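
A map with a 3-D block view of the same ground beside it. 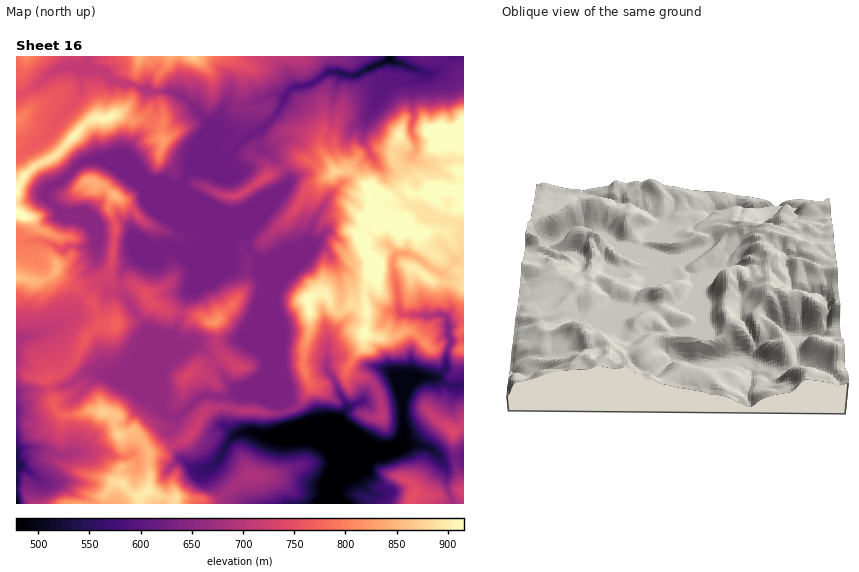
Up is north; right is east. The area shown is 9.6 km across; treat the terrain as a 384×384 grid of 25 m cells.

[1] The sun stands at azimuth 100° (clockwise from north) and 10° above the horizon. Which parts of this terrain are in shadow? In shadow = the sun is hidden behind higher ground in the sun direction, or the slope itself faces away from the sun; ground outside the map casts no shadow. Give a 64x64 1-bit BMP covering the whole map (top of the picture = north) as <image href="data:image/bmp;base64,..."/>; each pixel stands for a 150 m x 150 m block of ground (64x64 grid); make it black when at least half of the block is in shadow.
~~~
<image width="64" height="64" href="data:image/bmp;base64,Qk0+AgAAAAAAAD4AAAAoAAAAQAAAAEAAAAABAAEAAAAAAAACAAATCwAAEwsAAAIAAAAAAAAA////AAAAAADeAAAAAAcPAP/wAAAAB/8Cn/gECAAP/waf+CQeAAf+Bqe8Jh8AB/4GwD4ADwAH/w7gPgAPAAJ/jMAGQAcAAAOcgB4AAwAAAHyAPAAAAAAA/IB8AAAAADH4gDyAAAABw/CAEACAAAfD4IHAAEAAD/PC8fAAAAEB88CA8AAAAYNzwAAwAgADxiPIgAAGAAeGAECAAAYAD44AHIAAAYAfjgAGAAAAgB+PAEaAAAAAH4+A5oAAAAAfj4DGAAAAAB+PgAYAAAAAP8+ABgAAAWA/z8AHAAAB4D/JwBYAAADQf8gABgAAAHB/gAMAAAAAfH+AQwAAAAA+f8BDAAAAAAR/4MMAAAAAAD/ywwAICAAAH/fHAAgYAAAH/8YAABwAAAH/wAAAHAAAAf+AgAAcAABh/4QAABwAAHD/BAAAPAAAOP8AAAA8gAAc/4AAADgAAB5/YAAAeAAADz9AAAAYAAAPPwAADwAAAQ+PAAAPgAADx4fAAI/AAAPj84AAw+AwAfP4DADgAHAAIfgcAPgB8AAHMDgAfAPwAAIhuGA+AfAAACH88D8AcAAQAfzgH4AAABgB/uAPwAAADAH+0wfgAAAEAP7fA/wAAAYAfv8AZCAAAgAe/wAAAAADAAACAAAAAADwAAAAABAAADCAAAAAkAAAAOAAAAGAAAAAOAAAAYAAAAAGAA=="/>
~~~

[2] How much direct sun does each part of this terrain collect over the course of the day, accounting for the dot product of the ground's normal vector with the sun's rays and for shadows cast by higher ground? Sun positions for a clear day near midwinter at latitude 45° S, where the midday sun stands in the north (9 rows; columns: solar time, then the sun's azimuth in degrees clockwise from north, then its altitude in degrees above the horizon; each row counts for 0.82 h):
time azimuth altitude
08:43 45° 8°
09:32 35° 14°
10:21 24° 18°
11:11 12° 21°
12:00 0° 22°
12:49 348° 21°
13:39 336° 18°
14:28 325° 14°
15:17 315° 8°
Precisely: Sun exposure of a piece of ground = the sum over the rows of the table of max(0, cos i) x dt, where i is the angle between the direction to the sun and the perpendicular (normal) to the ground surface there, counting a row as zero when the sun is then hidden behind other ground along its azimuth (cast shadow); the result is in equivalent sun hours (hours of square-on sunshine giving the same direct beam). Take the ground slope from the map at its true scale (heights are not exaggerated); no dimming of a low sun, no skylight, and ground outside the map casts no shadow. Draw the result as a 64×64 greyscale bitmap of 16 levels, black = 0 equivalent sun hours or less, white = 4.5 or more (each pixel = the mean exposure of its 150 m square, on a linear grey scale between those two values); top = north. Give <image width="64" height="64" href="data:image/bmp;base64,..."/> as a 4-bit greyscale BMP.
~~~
<image width="64" height="64" href="data:image/bmp;base64,Qk12CAAAAAAAAHYAAAAoAAAAQAAAAEAAAAABAAQAAAAAAAAIAAATCwAAEwsAABAAAAAAAAAAAAAAABEREQAiIiIAMzMzAERERABVVVUAZmZmAHd3dwCIiIgAmZmZAKqqqgC7u7sAzMzMAN3d3QDu7u4A////AFerze79lUVlVlVFdlZohmVEMzMRI1QzI0VoeJhmZVZkWKu9/piahER4ZYus3//IZEQzMiRnZ5ZXiZZmeId4iVWJmYiZu6mGRpqZ3N3+/LqGVUREVndnZYmpd0EUeJvLmnmmVVUzRXmamZecysuaqph2ZmZmVEQ1iJmoMTeaq8u7q1RUM2m83JiIiXnKqHmqqYiJmYZDNFSHeYat7czLyptlRURpu7uryod4ZJxjRYmYibzMyoZVZWd4jP///cuneVR2aJmYiJqqqGZDVCIzWJmrzd3dy7p2eHd5q97cuXVnZ3d2RWZnZCJFaIlAE0NGis3d3MzdynZWZEVmeJqmMzQxIzNEVVUzNEWLy4QjRUSM3LqYiZqYdlQ0MhJFZTIiElRERVVVRlRFVpu6mXRGZFiGQyNFVmdlRUIQADVTIRIiRWZmVERDRpqJ3IeZl0V3IAAAAAE0REVDIAACRUMhJIVndmVDMiEUeN3JiImIVDIQAAAAAAAREjEAACVVQyNpqXhmVVVCEiVozamYZ5l0EAAAAREAAAAAAiR4Z2VDNqu5Z2ZWm8uJm8yqmHZVipdTSJibuoUQAAAErbiIdlV6uqtVZnd4rNvO7bmHd3VIu7u7zLhmeFAAASAWZol2ebu6vHd4mpd6vN3rl3d3ZVRWVXd3d2ZmYgE1IBE1mGV73Lq7RFVomoe93Kh3d3dlQzM1ZnZmZmVUVVQSMSenRFnMq4gyJFQ0iIu4d3d3d2ZVVXcyNWZmZER5lCQyWoQzNFVTJGiIiGM2h3Z3d3d3iXZnhTIRRmZkRYmDVGmWIAERABNDiHeIh0NVZmd3d3eaqHdkVnZWZmVYdlV2MQAAAAAAAiF3d4d3ZEVVVnd3d3iqmGZ6u4ZmZ3Z1RocQAAAAAAAREHeIh3d1RERFZnd3d4moZ6u5dmZmZVVEVTAAAAAAARExeYh4d3ZEMzRmZ3d2d3d5mYZmZmh1VVVERFEAAAE4g6p4mYh4h1RDNFZ3d2ZVRFVmZmZmaIZERTNEM0QhBJioR1VWeIeIdVVERWdmVTIQASRmZmZWdkM0ZXeLuZZYmGVlVWZWd4iHd2VVVDI1MRIhNFZmZlVDQyJJmXepu8q4dGlVVmZmd3eIiZYyMzV1epdCRWZmREMyERV2Znq8zKuCNUVEVmZmZ4mZhUNWeKvLqlNFZnZCRWQlY1d3Z2IAEAA0RENFVmZnmZhlVniazdvLhkVndlQ1Y0aHd4YjQyMjEiNDJDNFVoiJl1VniZmqvNu5ZWd3iphkZ4iHYzZURDMzISMRM0RWiHZVVpl1Z3ebzM2mZ3es3aiYiIdVZ1QzISEjE1QzRXh3ZneKzLllZ3eKzcp3d5zbyqmId1VmRUITVWeJqoRGaKh2ibvLu5dnd3iZmXd3ed/8uol2VVZEQ3qYZqqZh1V2ipZpu6maqYd3d3d3d3d3ndzLlmdWZTRot0V4mHdolmmJl2iYd3iZd3d3d3d3d3ZovLlVZXmGestTRXeHd4zaZ4iHZ3Z3d4d3d3d3eFRnd2aLlFdViZR5YzZ4VniIqViXh4hnZmdnd3d3d3d2REVnZnp1h1Z5lQEjZ4Zmd3dBISRmd2ZmZVVVZnd3eIh1RERWV4qFV3VDNERGZXdUITnMynZmRFQiNHiHd3d3d6lkNERDiDN4dDIiNVVWZhAo3//adlZ1IRWKh3d3d3d3ipVDRGQ2mpdUMlWKuYh3ASWbmHZlM3ISjLh3d3d3d3d4qWRER0WIZkRYuoiHd2WM7ZZlVDIjMinJd3d3dmZ3ZmaalkQ3h2R5ebuql3ZVRL3ttjEAAVQSW4d3d3dmUxE1Znm5VDN2R5eamHh2VFeHV5hkMhAAMzeId3d3dmQREQJWZ5p1QkeZVndmhlU0ZlZVVEaGMiI4zuh3d3dkInzscRJVepZTFXeHVYl2eHZUZnMQFGiUVoz9lmd3ZmWL3LzaMBNYl1MAaoeKyoiYmZmZkxABJqy8/8hmUzRFeqmHeKy2MjSKhjEDjMy5mYeamXfbIAASbP/8dmZBAlZ3dnd3eKqnMSRoh2ab3adoiZh2Z87EAAElmoZmVTMSVmZmd3ZVabljNHiMqoq5VXiYd3iZiu+0EQEkRVVDNERFZmZ3d1aahmZ4hrvNqJVWd4hURVVnm91hAAESIzIlUzRWZndomIdnebp5usu9dXdlWGM0QnZnnMQAAAABEzNkIkVnd3aJh1aJmJmYrN2bl0WXd1RFZmZ5zFIQAAACeIlSJGd3d2iZhlZniImKury5eIQ0dmdWZnedxRAAABFGiLlTV3dmZWioiIiIiYeqvKq4h4mKqGZ3d4rcUiERRFeHm6hmdmVVRJupmZmZdmirzup739zahmdmeK3KuVR5iIiImWRWVWVVSZmZmZmHZorO7qv//supdnZnit3e2mi4iamGQzVmZ3ZWqYiIiYh3eJve3f///5mYd2Z5rM3dqLurumRUNGVWeIaYiIiJiHd3ib3N7e7/eJmHd3iKq73Lqrt1REVEVUVVZVrLqImph3eImqu7u81VeZiHiImrurYyAiM0REREVTRDNXrMmaqXd3iJmZmYiWVWmZmYmZdTESMxIzMjRERDNERCEDrK3+uHd3d4qoh3ZVVoqoiIdURDNFISIRNlM0NFVUM0ImcxKNuYmrp3d3dkRERnd3U0VmM0ZCEAJVM0V3dlRERDABIgF97ZQiRniGVVVURVdmZmZVVEMiNVVVaIhmVFZmVEVmUxODI1ZmeZ"/>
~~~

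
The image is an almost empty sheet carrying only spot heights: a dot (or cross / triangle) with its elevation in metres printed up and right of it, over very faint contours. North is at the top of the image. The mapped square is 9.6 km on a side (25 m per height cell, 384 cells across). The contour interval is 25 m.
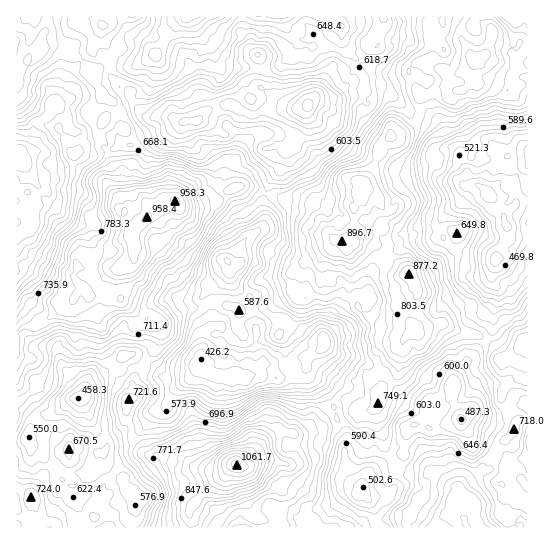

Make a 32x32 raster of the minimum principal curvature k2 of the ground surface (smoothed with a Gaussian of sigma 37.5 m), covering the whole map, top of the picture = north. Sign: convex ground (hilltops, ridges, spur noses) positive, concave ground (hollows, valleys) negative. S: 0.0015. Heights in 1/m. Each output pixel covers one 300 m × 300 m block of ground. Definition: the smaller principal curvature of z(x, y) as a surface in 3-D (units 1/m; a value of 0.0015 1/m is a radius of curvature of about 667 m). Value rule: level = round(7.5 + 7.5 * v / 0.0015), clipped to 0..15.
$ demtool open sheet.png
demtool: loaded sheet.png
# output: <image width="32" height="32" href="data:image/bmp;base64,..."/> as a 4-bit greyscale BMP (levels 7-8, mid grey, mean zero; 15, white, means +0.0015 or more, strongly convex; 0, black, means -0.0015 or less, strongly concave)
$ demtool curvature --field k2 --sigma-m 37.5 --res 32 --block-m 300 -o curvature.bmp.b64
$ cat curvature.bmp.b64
<image width="32" height="32" href="data:image/bmp;base64,Qk12AgAAAAAAAHYAAAAoAAAAIAAAACAAAAABAAQAAAAAAAACAAATCwAAEwsAABAAAAAAAAAAAAAAABEREQAiIiIAMzMzAERERABVVVUAZmZmAHd3dwCIiIgAmZmZAKqqqgC7u7sAzMzMAN3d3QDu7u4A////ADR0ZVBmh1RnZGV1FmVVUgZXM0VQFoUTETQzUiJUVncxVjRHQSM0d3NFdDFRI1hTJSU0NCRldmmlJmMzJkhWViUiSDJYhWVcZhZVB0QXZgU0BFdCU1WFI2gVNgVFJkQGdhREE2MyRlNkZlUHcwEgFUgzEhWVEHVDWoRiWIZicwNTZ1AFaHIUMhQkNGN0UzFTY0REA0UlIiIRAyZnUnNAVEdaBEMCVCFEQkQUIjZkMxZ2MAVFIjhQZnJ1MFVoaVVCOlg0Vxd5UTUhYyASVYhmYzZjaERCVUVGRhZTRjYyJSNDdHV0dSAyZhJZRzMWaSViIzJGQ0RTYkB2ZkYlNXZSIVRUViVoRFMAAWdERSOVc3ElVEhUKCdGAhgkWIdDERJDFTJFIWUlRzYAJ2dGMzQKhgRSMmJFZHVUcDVCFEViE2MGZDQWlWijY1J1c2hVh3JBU1JFZ0NWVEeSNkSHc1URElYWMiVUF2JERjM1lTJSckVVAykDIyEiaUAhYzKFYDBkVENjJkRTNhFnZUNVeZMzMUJQYnBjEgBWE0QVJEoVNURWcxNmYEJ0AGUxAzURFjhUaHJERQF2QmMhNRJEU2VVZ2ZURYRHaGN3RIdiRVZzVFVVOEckRbYlVABVc1QiVyKIRTZXVFRTRWQEVWRhFCQnNFdFY0BERmZCJWQ2hzBJFTcy"/>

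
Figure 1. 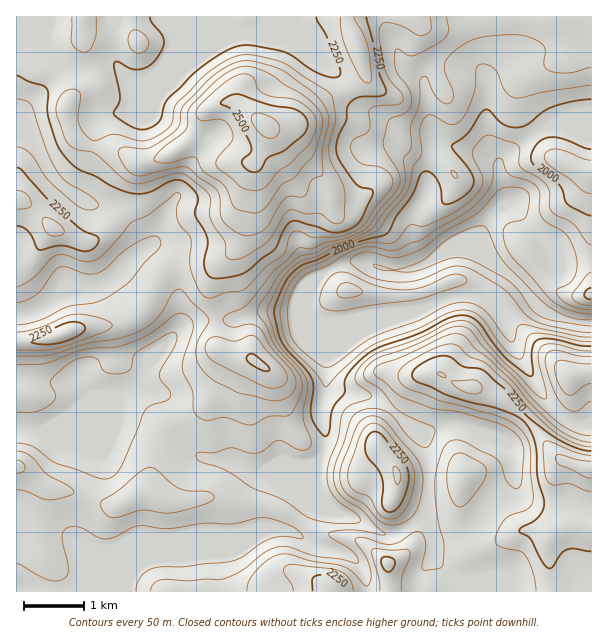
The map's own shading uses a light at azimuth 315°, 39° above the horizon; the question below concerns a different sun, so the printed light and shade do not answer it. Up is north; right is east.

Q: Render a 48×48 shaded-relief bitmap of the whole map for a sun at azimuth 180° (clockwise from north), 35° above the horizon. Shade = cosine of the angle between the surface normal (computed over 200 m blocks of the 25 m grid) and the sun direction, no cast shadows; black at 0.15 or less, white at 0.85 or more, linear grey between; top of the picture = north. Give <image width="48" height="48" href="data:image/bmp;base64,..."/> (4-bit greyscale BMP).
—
<image width="48" height="48" href="data:image/bmp;base64,Qk32BAAAAAAAAHYAAAAoAAAAMAAAADAAAAABAAQAAAAAAIAEAAATCwAAEwsAABAAAAAAAAAAAAAAABEREQAiIiIAMzMzAERERABVVVUAZmZmAHd3dwCIiIgAmZmZAKqqqgC7u7sAzMzMAN3d3QDu7u4A////ALu6mZmZdlZmd3eZqYZlaKqZiZmZmZqpmauqmZmZhmZmZmZ4mFMzaaqpiaqqqqqqmaqpmZmZmHh3d2VVVCEkmoeamaqru7qqqqqZmZqZmZmZmYdUM0aJqDN5mZmavLqru6mZmquqmqqZmZl2Z5mYZFdomZmZqqmru5maqrvLu7u7qqqpqYZVWd2omqqYh4iJmZqru6q8zMu7u7qqmHd6vN7KmqqphmeIiaq7qpiauqqqqpmYd4m97Ky6mruph3ipmrupmHd4mYiIiId3iZm825qqmaupiIq7vLmHdmZniIh3d3iImZmZqqmImZmZiJm8zIdmZ3h3iIiIiJqpmql3iqhXiHd3eImqlkVniJmIiJmZqqu6u6lmepU2h2VWeZmFEFaJmZmIiZmqu7u7u5h2aGNHh1Vom7lAAJmZmZmYiJqru7u7uXeHVDR5qXirzbYRRru6mZmZiImru7u8uYiGQjerzM3u7YInqru6qZmZiIiau7vMyph2VHrM3u/tyDJ7y5mZmaqpmZmaq7zNyph3irzd3d3KcxWsy5mqmau6maqqu8zMp2d3nMu8y6h2ITiqq8zMuqu6mZmrzMuoQTZkVod3iHVDAWmYd+7/7cy7qYiauplzAVh1IRIjRWUxA3hkIc3v//7dy5h4h2ZSFYmYUQAAE1UxNnUQAFVpzd3d3bqHZmVEWJmZhkIQACMzaGEAAFQzRombzMupiIZWiZmqmYdkEAEliEIliql1RFeIm7y7u7qZmZq8u6qpdBFHl1et78uod3d4iau8zMy7uZmrupmZmXd4dovLvLu6mqmIiaq7zMzMy6h3ZUVVeJmGZ7ynZ6u7vMqYiJqqvMzM3tuFRGdlRFZWesuIdpvN3dypiImZq8zd7//bq83LhUVorLmZmZrO3Ly7mImZmrzczf////7dyoiZu5iaqqq8uYq7upqqq7zLvN////3N3bqaqImru7uYdniru6qqu7vLzd3u/tu73u26h4rMy7p2Z4iau6mZmru7zdy6vNy6ve7bh4q8y5hmeZqru7mamru7zLupi93Kmt3cqZmqu3ZomrvN3czMy7zLy6qYiLy6qry7zMuru2aJvMzN7u7d3Lu7y7p2d3ibuqiKvN3MuneavLu7vO/bqqqry7lmd2abuXZ5q7y6hniry6qXV5zJiImszLl4iHiqmHiaupiGVYmruYhkMzaaiJq7vLqaqpmpmau7y6dlZ5mqqHdlZUWLuqupqqmqqpqZq8u7zLmIiZqqmYiIiHaKzKl2d2eaqru7vLu7u7qqmaqYmaqZmYZGmpZEREWKrMy6u6q7q7u7uruneaqZmYYzV3ZVQzV5vbl5qpmqqrzMzLuoeJmZmZhTJFZmU0V5u3Z5qZmqqqvMzKmZmZmaupmFISMzRGeKuWeaqZmqqZqru5mZq6mry5mYYxEjV4mqqHmruqq7qpmaqpmZqqqqqZmZh1VniZmql4q8y7u7qqqqqpmZmpmYeJmZmZmZmZqpd5u7uqq7u7qqqpmZmpmYd5mZmZmZmZqpd6u6qZqru7uqqg=="/>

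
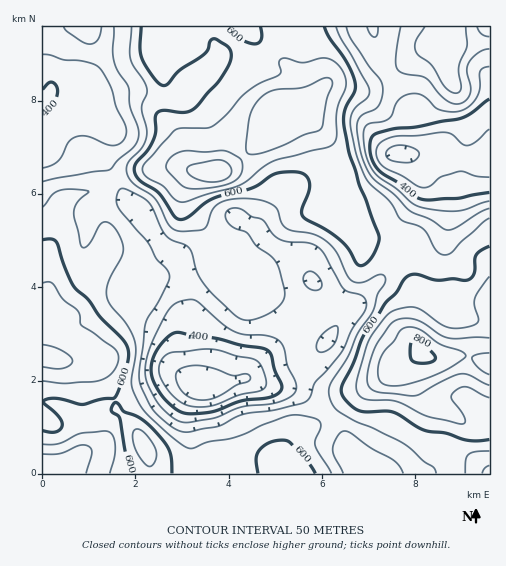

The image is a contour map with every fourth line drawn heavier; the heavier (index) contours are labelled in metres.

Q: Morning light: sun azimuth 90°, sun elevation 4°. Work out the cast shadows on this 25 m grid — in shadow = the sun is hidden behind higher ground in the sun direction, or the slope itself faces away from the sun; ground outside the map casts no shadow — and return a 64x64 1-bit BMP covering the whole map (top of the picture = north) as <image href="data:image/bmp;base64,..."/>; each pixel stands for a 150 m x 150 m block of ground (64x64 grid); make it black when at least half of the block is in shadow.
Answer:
<image width="64" height="64" href="data:image/bmp;base64,Qk0+AgAAAAAAAD4AAAAoAAAAQAAAAEAAAAABAAEAAAAAAAACAAATCwAAEwsAAAIAAAAAAAAA////AAAAAAD//gOAAAA8wP/+AQAAADwA//wAAAAAfAB//AAAAAh4AB/8AAAACDAAD/gAAAAPADAD+AAAABwAIAB4B/AgOBwAAAAP+AB4fAAAAA/4//h8AAAAH////HAAAAA////+AAIAAP////+ADwAA/////4AfAAH/////wB8AAf/////ABgAB/////8AAAAD/////+AAAAP/////4AAAAf/////gAAAA/////8AAAAAH////gAAAAA/D//+A/AAAP8B//4H8AAA/wD//g/wAAD8AH//D/AAAPgAf/8H8AAA+AD/vwPwAADwAf+PAfAAAfAB/4AA8AAB8AP/gAHgAAPgB/+AB4AQAeAP/4AHgBAGAB//AAfAED4AP/4AB+AAfgB/+AAH8AH+Af/wAAf4A/4B//AAA/wH/gD/8AAB/A/+AAfwAAAMH/8AA/AAAAf//4AB8AAAD///8ADgAAAP///wAAAAAA///wAAAAAAD//+AAAAAAAP//wAwAAABw///gPgAAAHD//+D+AAAAAP//wf4AAAAA//+H/gAAAAD//5/+AAAAAP//P/8AAAHA//8f/4AAH+D//4//gAAf4P//gecAAD/A//+B8AAAP8D//4H4AAB/wP//APgAAP+A//8AOAAB/4D//wAAgAP/gP//AAGAA/+Af/8AAAAH/4A//wAAAAf/gA=="/>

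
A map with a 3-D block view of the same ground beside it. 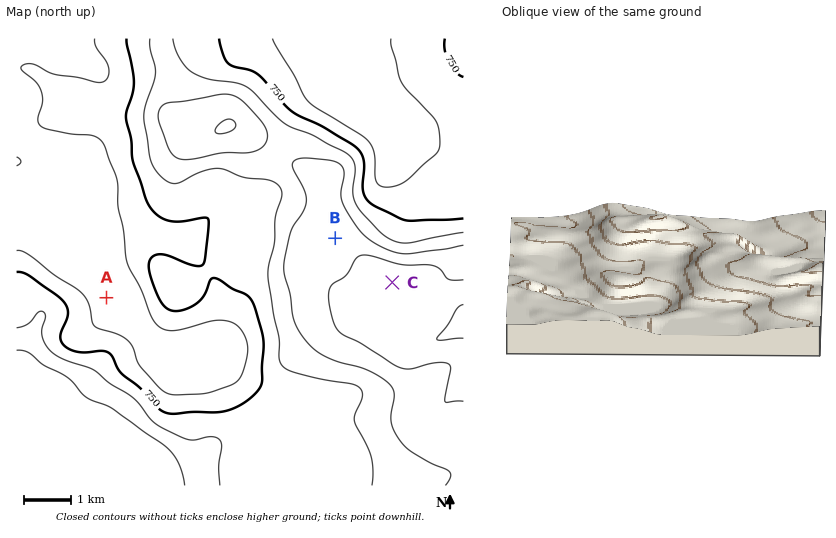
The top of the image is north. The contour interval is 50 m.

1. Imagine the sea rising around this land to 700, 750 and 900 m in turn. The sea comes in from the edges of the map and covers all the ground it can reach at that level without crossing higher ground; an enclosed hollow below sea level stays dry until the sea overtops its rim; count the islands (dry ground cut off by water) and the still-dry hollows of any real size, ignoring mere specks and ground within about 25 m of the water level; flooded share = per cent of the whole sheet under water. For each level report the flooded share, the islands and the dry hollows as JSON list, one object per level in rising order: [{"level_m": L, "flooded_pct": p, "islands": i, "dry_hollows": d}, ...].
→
[{"level_m": 700, "flooded_pct": 21, "islands": 0, "dry_hollows": 0}, {"level_m": 750, "flooded_pct": 39, "islands": 0, "dry_hollows": 0}, {"level_m": 900, "flooded_pct": 94, "islands": 0, "dry_hollows": 0}]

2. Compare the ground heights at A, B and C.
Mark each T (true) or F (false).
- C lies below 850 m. F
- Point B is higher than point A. T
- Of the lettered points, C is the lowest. F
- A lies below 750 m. T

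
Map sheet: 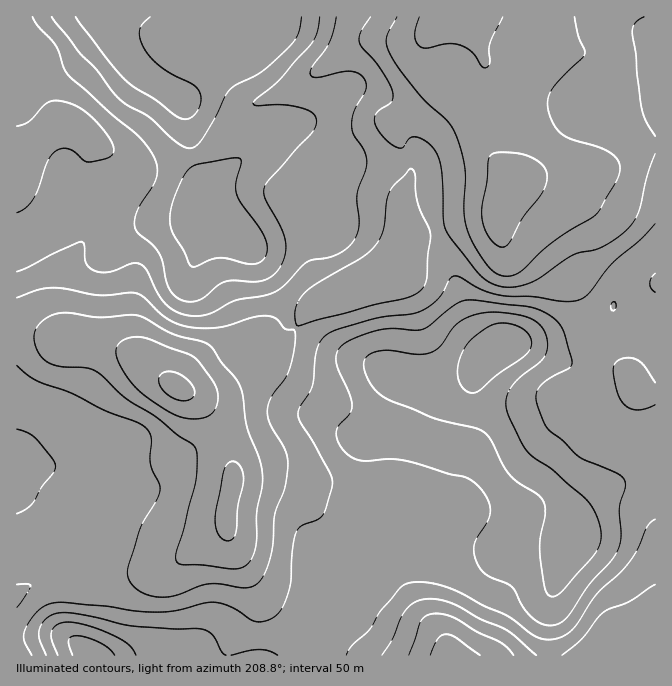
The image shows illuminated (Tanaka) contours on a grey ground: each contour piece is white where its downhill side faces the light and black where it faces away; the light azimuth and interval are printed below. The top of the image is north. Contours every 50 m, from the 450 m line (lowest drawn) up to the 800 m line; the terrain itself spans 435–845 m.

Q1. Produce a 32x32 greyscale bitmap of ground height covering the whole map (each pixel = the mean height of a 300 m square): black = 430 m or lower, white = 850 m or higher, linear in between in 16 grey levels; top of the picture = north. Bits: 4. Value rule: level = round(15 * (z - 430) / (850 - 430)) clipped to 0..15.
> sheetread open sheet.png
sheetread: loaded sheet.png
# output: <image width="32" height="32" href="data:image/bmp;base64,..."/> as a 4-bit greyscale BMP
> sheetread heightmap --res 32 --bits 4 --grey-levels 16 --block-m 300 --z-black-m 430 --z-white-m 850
<image width="32" height="32" href="data:image/bmp;base64,Qk12AgAAAAAAAHYAAAAoAAAAIAAAACAAAAABAAQAAAAAAAACAAATCwAAEwsAABAAAAAAAAAAAAAAABEREQAiIiIAMzMzAERERABVVVUAZmZmAHd3dwCIiIgAmZmZAKqqqgC7u7sAzMzMAN3d3QDu7u4A////AIre3LqqmZmZh2UyM0Z3VVWKzLqZmZiImZh1Q0V4mXVVeIiId4iHeJmZhlV4mrqGZWZ3dmVmZniJmYiImaq7qHZmd3ZVRERomZmZmZqrzLqHd3d2ZUMzV5mYmZmau8zLl3d3dmVDI1eIiJmZmqvMy5iId3dmQyNXeJmZmZqrvMuYiId3dlMjVniJmZmqu8y6qYiId2VUM1Z4mZmqqry7qpmIiIdlRDRWeaqqqqvLqpmZiHd3ZDM0Z4mqu7u8y6mZmXd2ZUISNGeJmrvMzLqZmYh2ZVMhEjVmiavMzN3LmZh3ZUQyESNFZnmrzMzu3LqYiFQzMiM0VmZ4q7u83v7KmZlURENFZmZmZ4mZq83duZmZVVVVaJmHdmVWd4mqqpiJmXZnd3m6mZhmVVZoh2Z3eZiHeIiKu7u5h2VVZ3U0ZniImIiJm8zMuoiHZmZTM0VmeJmIiavMzLmZh2ZmQiM0VWeIiImrzcupmIdmZkIiM0RXeIiJm8zLqYmIZmZDIjNEVniIiJq8y6mYiHZmQyIzNFZ4h4iru7u6mIhmZUMzNERWh3eKvNyqu6mHZlVDM0VVVoiIq83tuqqZh2VEMzRFVWaZmr3u3cupiIhlQzMzRVVmmave7dzMyoiHVDMzMzRVZpm87tzMzcyodkMjIjM0RWeaze7dzMzMuXZTIiIzNFVm"/>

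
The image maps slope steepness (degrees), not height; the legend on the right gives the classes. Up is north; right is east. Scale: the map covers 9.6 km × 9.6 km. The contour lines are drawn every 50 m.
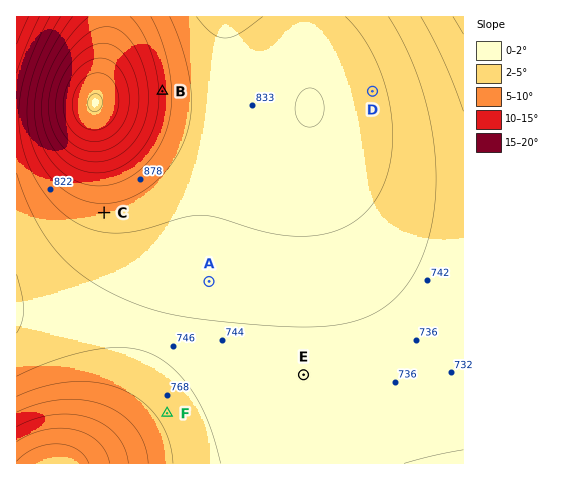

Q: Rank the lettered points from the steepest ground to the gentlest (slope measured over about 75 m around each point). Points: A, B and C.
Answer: B C A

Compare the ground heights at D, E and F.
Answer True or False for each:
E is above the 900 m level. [False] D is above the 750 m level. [True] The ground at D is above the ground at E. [True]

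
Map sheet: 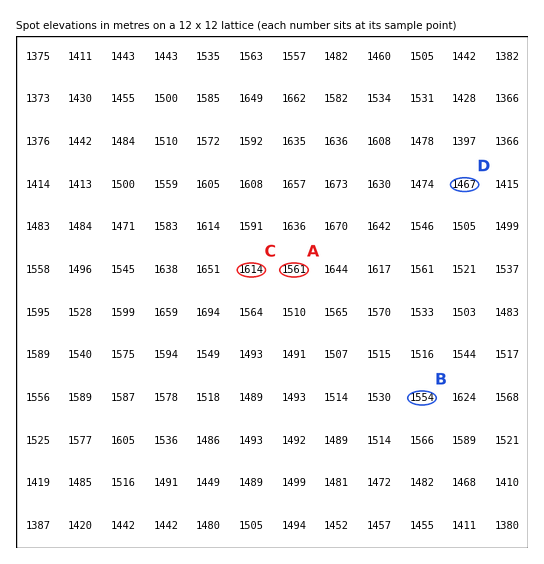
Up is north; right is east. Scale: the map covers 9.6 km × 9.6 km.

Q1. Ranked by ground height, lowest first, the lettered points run D B A C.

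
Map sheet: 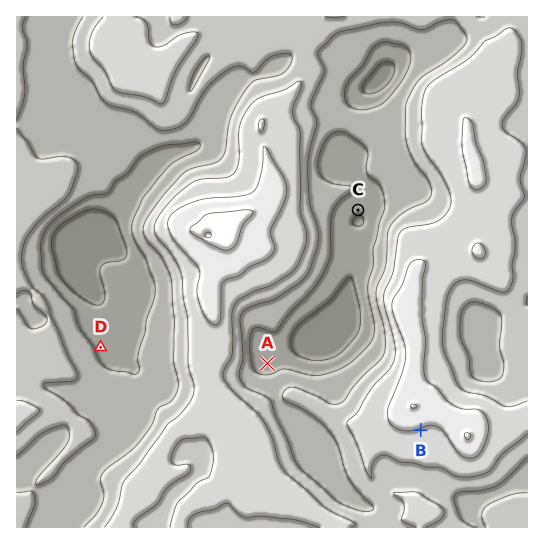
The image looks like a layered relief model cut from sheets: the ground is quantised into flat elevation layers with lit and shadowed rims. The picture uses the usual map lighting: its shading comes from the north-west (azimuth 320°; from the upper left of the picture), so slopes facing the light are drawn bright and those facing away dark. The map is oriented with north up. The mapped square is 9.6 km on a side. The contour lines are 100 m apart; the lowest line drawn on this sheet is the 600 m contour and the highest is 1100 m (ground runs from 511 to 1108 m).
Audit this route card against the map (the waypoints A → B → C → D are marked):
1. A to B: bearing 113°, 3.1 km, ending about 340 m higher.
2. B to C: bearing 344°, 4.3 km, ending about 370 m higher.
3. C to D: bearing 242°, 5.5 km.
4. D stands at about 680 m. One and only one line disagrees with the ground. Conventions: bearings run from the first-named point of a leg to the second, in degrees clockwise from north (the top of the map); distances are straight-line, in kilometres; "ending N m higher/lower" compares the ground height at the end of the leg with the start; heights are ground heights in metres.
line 2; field sense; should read lower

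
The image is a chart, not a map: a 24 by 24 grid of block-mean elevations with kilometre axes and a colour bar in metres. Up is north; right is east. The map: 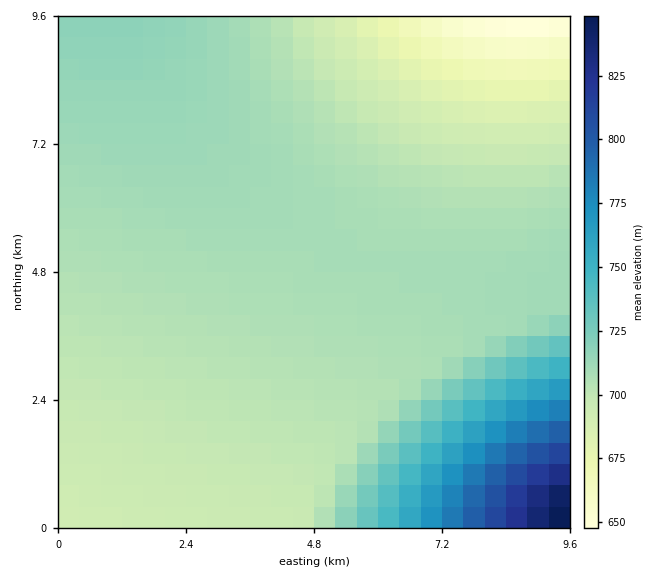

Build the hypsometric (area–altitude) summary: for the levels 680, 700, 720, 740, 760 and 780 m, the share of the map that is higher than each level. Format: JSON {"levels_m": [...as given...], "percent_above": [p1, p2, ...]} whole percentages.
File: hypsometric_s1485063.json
{"levels_m": [680, 700, 720, 740, 760, 780], "percent_above": [95, 75, 12, 9, 6, 4]}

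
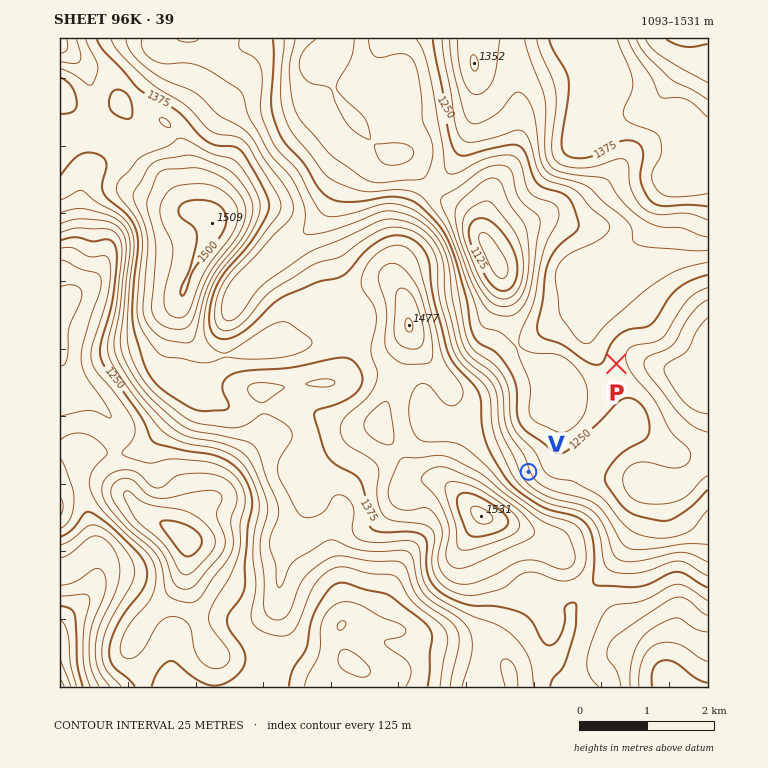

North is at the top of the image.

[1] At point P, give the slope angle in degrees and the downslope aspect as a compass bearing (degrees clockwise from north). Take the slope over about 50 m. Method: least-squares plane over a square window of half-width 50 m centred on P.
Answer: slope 4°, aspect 78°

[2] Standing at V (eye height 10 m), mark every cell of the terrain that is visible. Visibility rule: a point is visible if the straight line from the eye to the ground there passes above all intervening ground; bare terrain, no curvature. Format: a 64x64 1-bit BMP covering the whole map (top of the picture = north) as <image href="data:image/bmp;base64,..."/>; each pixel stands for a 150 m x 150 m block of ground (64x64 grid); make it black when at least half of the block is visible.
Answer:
<image width="64" height="64" href="data:image/bmp;base64,Qk0+AgAAAAAAAD4AAAAoAAAAQAAAAEAAAAABAAEAAAAAAAACAAATCwAAEwsAAAIAAAAAAAAA////AAAAAAAAAAAAAAAAAAAAAAAAAAAAAAAAAAAAAAAAAAAAAAAAAAAAAAAAAAAAAAAAAAAAAAAAAAAAAAAAAAAAAAAAAAAAAAAAAAAAAAAAAAAAAAAAAAAAAAAAAAAAAAAAAAAAAAQAAAAAAAAADAAAAAAAAAAPAAAAAAAAAA8AAAAAAAAADwAAAAAAAeAfAAAAAAAP8B8AAAAAAD/4HwAAAAAAP/gPAAAAAAA/8A8AAAAAAB/4HwAAAAAAH/gcAAAAAAAZ/DgAAAAAADD/gAAAAAAAcP8AAAAAAABx/wAAAAAAAHv/AAAAAAAAf/8AAAAAAAAf/wAAAAAAAAf+AAAAAAAAB/4AAAAAAAAH/AAAAAAAAA/+IAAAAAAAD//wAAAAABAD//AAAAAAAAH/8AAAAAAAAf/9AAAAAAAB//8AAAAAAAH5/wAAAAAAAfz/AAAAAAAAP/8AAAAAAAAH/wAAAAAAAAP/AAAAAAAAAP8AAAAAAAYB/wAAAAAAHwP/AAAAAAA/B/8AAAAAAP+P/wAAAAAB////AAAAAAP//+AAAAAAA///wAAAAAAD///AAAAAAAP//+AAAAAAB/8f8AAAAAAH/wPwAAAAAAn/AfAAAAAACf8AGAAAAAAJ/wAfAAAAABn/gD8AAAAAG/+APwAAAAAb/8B/AAAAADgfwP8AAAAAeB/A/g=="/>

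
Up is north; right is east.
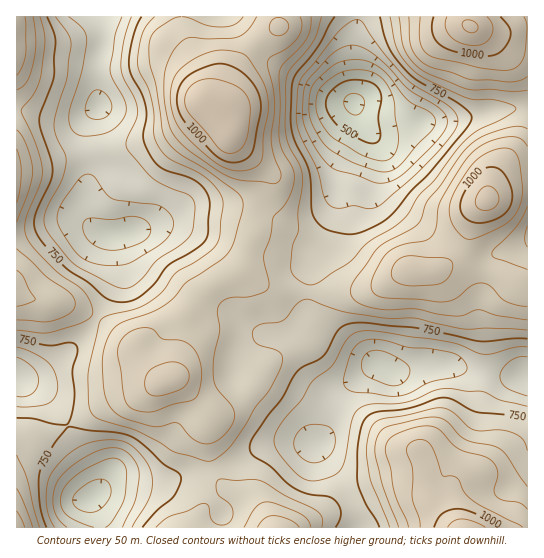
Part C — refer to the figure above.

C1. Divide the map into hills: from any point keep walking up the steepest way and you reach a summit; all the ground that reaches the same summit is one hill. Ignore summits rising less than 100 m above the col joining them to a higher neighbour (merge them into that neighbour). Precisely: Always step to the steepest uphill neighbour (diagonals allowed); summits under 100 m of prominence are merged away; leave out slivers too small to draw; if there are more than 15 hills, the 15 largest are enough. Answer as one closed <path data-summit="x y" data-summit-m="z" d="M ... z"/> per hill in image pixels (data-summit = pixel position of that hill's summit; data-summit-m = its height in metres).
<path data-summit="169 379" data-summit-m="976" d="M337 193l-2 1-3 9-13 13-16 8-14 0-20-9-22-6-32-4-21 0-48 23-33 7 3 8 1 34-9 21-17 29-11 14-27 24-16 10-20 4 25 13 13 13 12 18 26 52 4 18 20-13 42 3 39-8 40-14 28-16 11-2 40 1 4-5 8-20 3-20 8-9-7 2-15-8-9-9-14-28-10-10 9-5 10-11 4-15 4-44 19-27 6-25z"/><path data-summit="207 103" data-summit-m="1100" d="M357 16l-255 0-1 33-5 22 3 36-7 8-4 11 0 16 4 19 0 10-4 10-4 21 0 11 4 9 15 11 19 2 44-15 28-15 21 0 32 4 22 6 20 9 14 0 16-8 16-18 4-29 21-38 0-9-5-16-2-39 0-28 4-14z"/><path data-summit="487 199" data-summit-m="1067" d="M521 108l-27 3-40 9-43 3-32 8-12-3-8-11 1 14-15 24-9 24 1 31-5 21-5 12-10 10-5 9-4 44-4 13 33 17 37 27 16 8 5 1 28-7 28 0 28 7 48 5 1-267z"/><path data-summit="465 527" data-summit-m="1087" d="M451 365l-28 0-28 7-18-7-35 23-9 9-6 30-10 18 22 32 12 22 7 29 170-1 0-149-49-6z"/><path data-summit="470 26" data-summit-m="1108" d="M527 16l-169 0-5 23 0 28 2 39 4 11 8 11 12 3 24-7 51-4 48-11 25 0z"/><path data-summit="17 179" data-summit-m="919" d="M95 109l-20 10-20 0-21-7-18-2 1 269 8 0 20-8 35-30 16-22 21-42-2-40-21-9-6-6-4-9 3-27 5-15-4-45z"/><path data-summit="278 527" data-summit-m="944" d="M305 443l-28 0-11 2-28 16-45 15-15 1-19 6-25-3-21 1-22 18 8 18 1 10 257 1-1-11-5-18-12-22-22-33z"/><path data-summit="17 527" data-summit-m="935" d="M17 379l-1 148 83 1 0-11-8-18 5-6 0-10-29-60-12-18-13-13z"/><path data-summit="17 27" data-summit-m="943" d="M101 16l-85 1 1 92 38 10 20 0 14-6 10-7-3-35 7-36 0-17z"/>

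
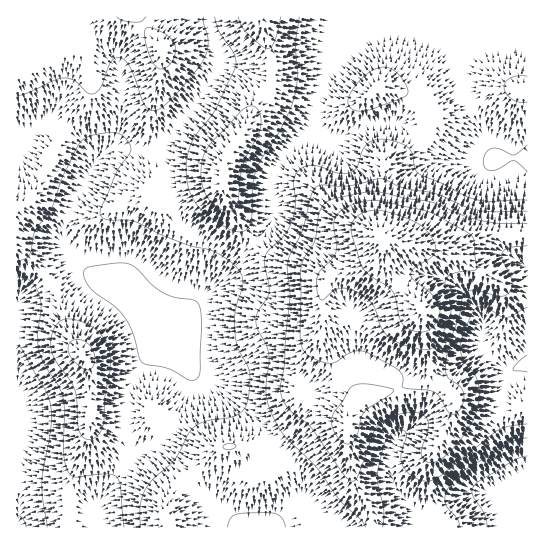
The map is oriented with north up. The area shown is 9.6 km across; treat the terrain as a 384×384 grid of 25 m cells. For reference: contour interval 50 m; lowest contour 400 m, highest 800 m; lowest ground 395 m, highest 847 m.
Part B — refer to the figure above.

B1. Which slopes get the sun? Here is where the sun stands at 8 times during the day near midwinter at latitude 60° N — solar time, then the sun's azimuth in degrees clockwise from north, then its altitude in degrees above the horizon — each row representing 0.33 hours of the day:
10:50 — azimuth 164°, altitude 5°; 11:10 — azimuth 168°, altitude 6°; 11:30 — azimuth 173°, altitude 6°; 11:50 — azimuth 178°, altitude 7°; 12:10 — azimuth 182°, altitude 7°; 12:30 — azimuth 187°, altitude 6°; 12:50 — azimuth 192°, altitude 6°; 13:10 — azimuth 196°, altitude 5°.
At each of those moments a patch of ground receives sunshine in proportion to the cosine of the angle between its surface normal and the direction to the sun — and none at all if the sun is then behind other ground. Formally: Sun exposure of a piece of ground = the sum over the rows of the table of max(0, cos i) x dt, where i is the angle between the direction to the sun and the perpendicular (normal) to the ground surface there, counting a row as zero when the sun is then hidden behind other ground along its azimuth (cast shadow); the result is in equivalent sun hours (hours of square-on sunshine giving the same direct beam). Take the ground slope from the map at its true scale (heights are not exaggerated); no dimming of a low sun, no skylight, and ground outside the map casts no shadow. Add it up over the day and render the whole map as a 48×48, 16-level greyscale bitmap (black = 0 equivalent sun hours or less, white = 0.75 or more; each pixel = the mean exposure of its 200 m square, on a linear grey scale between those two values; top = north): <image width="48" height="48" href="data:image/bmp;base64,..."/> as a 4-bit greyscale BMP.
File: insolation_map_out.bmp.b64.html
<image width="48" height="48" href="data:image/bmp;base64,Qk32BAAAAAAAAHYAAAAoAAAAMAAAADAAAAABAAQAAAAAAIAEAAATCwAAEwsAABAAAAAAAAAAAAAAABEREQAiIiIAMzMzAERERABVVVUAZmZmAHd3dwCIiIgAmZmZAKqqqgC7u7sAzMzMAN3d3QDu7u4A////AHd2ZmZmZmZmZmZmZmZmVniHZmZmVUVVZnd2ZmZmZVREVWZ3h3dlV5qnVWZ2QiNVVYdmZ3d2VDNEVmeJmYdmeauVRXiHQzRVVXdmZ4h2UyI1Z3iImZh3iql0Roq6h2ZmZWVVZ4iHUyE1Z4d3d4iImphlZ6zd3LmHZlRFaJmHVCEkZ4h2ZmeJmpiHeJvO7+25h0RFaJmHZUMjVoiHZmaJqqqYdmeb3v7sqVREaJmHd2VDRVZmZWeJq6qYdUNYrM3e3VVEV5mHd3dUMiEjRXiaqpiJmFM1iqq971VVVoh2Z3dUIQABNYqql2aK3bhmiqiKzmZlVmZlVmZTEAACR5qoZUV77/2oiZhniWZ3ZmZlVERDIREjV5mGVEVorN25d4dlVWeJh3dmQzM0MzNEVndmZVVVZ4mXVVZUQ3iruZh2UzNEVVVVVVVmdlRERWd2QiRVQ4q8y6h2VERVVWZ3ZEV4h2VVVneHQRNWVJm7uoZlVVVVVmeIdUaJl3ZneJqoUhNndoiIdkM0VVVVZmZ4h1aJmIeIq83KdTV4h3ZlMREjVVZmZVZ4h2VoiIiZve7bqGZ4iFVDEAATVWZmZVZnd1VXiIiJm8zMuod4iFRCEAAkVWZmZmVVVVRXd2Z3eImaqpiJqWVTIAI1VmZmZlVERERWd2Z4d2ZVV5vMuohlMiNFZmZmZmVDNFVWZ4mql1MRJr79ubp1REVWZmZnd3ZURWZmaJu7l0IRSd/adtt1RVVmZmZ4iIh3Z3dlVoqql1RWm8p0NNp1VWZmZneJmZmYdmVDI1eJmIiaqoUiNqhlZnd3d4mZmZmYZDIhEkaImZmYd2RFinZmZ4iZmZqYiImYYxESNWiId3ZVRVZ5q3iHeJqqqqqHeJu5YyETV3d2VEMyIiNFZoqpd4iaqql3is3JZDIjVUMiEREQAAAAAHmpdVV4iYd3nO64ZVQzMhAAAAAAAAAAAEaIdTNGd3ZnrNuGVmZTEAAAAAAAAAAAADRndkNFVlVnmZhmZmZTAAAAAAAAAAAAADNXh2REREVWd2ZndlVCAAAAAAAAAAAAADRXiHZEQzRVZVV4h1MgAAAAAAAAAAAAAURWeIdURERFRDRpqWQQAAAAAAAAAAAAElVFZ4h2VmVUMiNYqoYyEAAAAAAAARIiRWVUV5mHeIdkIRI2mpdUMgAAAAATRERWd3dlaJqYiZl1IREkaJh1VUIAAAJFVmZ3iZh3eJmYiJmGQhIjRoh2VWZBETRFVWeJmamYd4iId4mYZDIjRnh2VVaIdlVURWeImZmYd3d3d4mZhkMjRXd2QzRol2VERGZ3d4mYh3Znd4mpl2QyRWZmRCIkVVRERVZlVXeIiHZneImZmGVEVWZlVDIRI0RERVVEMlZniHd3iIiIiHZWZmVVVUMhEjNERVRDIlVmd3d4mHZnd2Z4h2VVZlUyIjNEVVVEQ1VWZmeKmGREVWeamHZmZmVUMzREVWVVVVVWZmeal0MjRWeaqHd2ZmZVVERVVmZmZmZmZmeIdlVVVWd4h3ZmZmZmZlVmZmZmZg=="/>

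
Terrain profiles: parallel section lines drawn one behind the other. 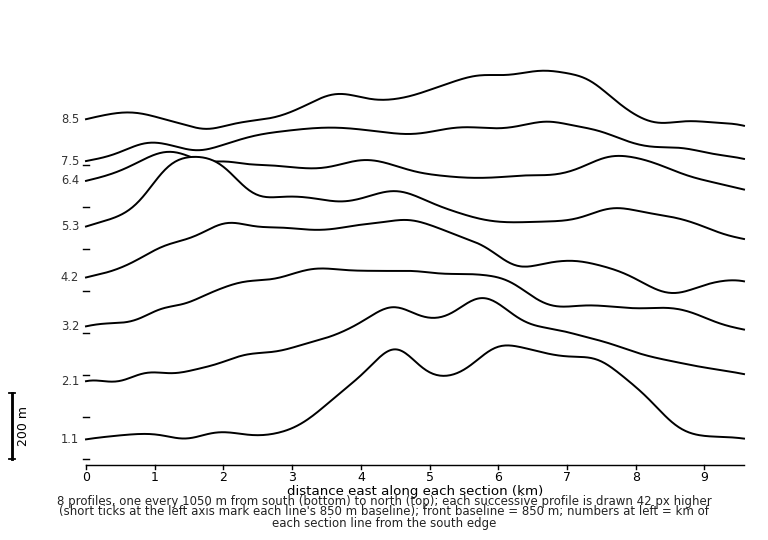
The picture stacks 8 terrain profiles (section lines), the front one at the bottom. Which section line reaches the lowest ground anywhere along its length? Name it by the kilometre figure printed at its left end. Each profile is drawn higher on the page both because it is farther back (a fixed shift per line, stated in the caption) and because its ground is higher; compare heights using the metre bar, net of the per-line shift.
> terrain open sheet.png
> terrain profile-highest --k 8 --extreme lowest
1.1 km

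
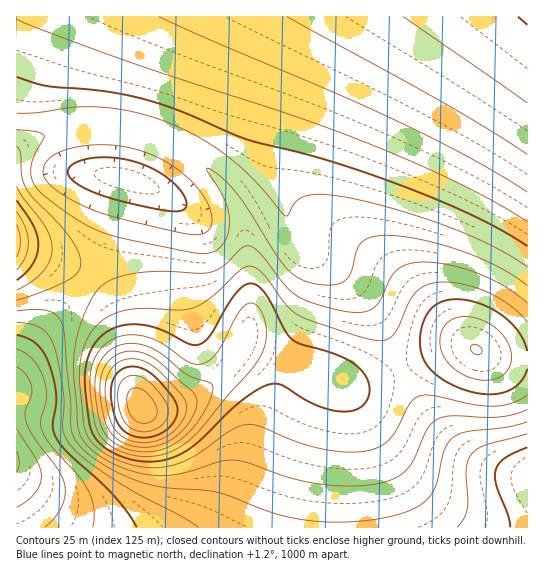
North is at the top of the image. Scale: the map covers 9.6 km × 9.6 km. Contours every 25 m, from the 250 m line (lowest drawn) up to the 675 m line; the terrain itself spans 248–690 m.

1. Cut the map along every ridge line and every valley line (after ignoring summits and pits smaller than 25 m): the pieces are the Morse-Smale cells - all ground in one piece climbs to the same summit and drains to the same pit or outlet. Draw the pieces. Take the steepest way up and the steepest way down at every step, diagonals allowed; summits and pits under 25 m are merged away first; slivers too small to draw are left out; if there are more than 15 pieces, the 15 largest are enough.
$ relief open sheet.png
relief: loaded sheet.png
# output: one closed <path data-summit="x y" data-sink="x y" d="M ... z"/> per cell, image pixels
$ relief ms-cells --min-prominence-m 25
<path data-summit="477 350" data-sink="527 17" d="M527 16l-182 0-14 21-31 66-13 42-4 20 0 33 5 23 13 24 42 30 21 22 15 22 22 50 37-17 20-5 12 0 16 8 16 4 26 0z"/><path data-summit="142 407" data-sink="17 461" d="M93 279l-8 4-38 43-22 28-9 17 0 156 318 1 2-50 7-59 0-21-6-15-18-10-76-29-14 23-16 17-14 9-29 14-11 2-16 0-7-12-5-16-8-47-7-23-8-16z"/><path data-summit="142 407" data-sink="527 17" d="M343 16l-268 0-12 27-11 32-3 27 8 30 24-5 30 0 24 4 31 10 35 22 28 31 11 21 5 20 6 48 0 36-7 24 98 41 16 1 23-6 17-8 2-2-1-6-20-44-20-29-16-15-33-23-14-14-8-17-5-23 0-33 6-30 23-61z"/><path data-summit="142 407" data-sink="127 179" d="M111 127l-30 0-22 4-3 3 9 25 9 10 51 10-20 71-14 28 13 12 12 21 7 23 8 47 10 26 2 2 16 0 22-6 32-19 16-17 15-24 7-24 0-36-6-48-5-20-11-21-28-31-24-16-20-10-22-6z"/><path data-summit="142 407" data-sink="527 478" d="M401 369l-20 10-23 6-11 0-11-3 4 5 3 11 0 21-7 59-1 49 192 1 1-51-38-10-16-8-21-16-30-34z"/><path data-summit="477 350" data-sink="527 478" d="M470 347l-12 0-20 5-36 16-1 3 16 30 14 18 30 30 13 10 23 10 30 7 1-115-33-4z"/><path data-summit="17 241" data-sink="127 179" d="M55 132l-17 5-13 7-9 7 0 98 41 11 21 9 12 8 6-7 9-20 20-71-51-10-10-12z"/><path data-summit="17 241" data-sink="527 17" d="M74 16l-58 1 1 134 21-14 18-6-5-20-2-22 14-46z"/><path data-summit="17 241" data-sink="17 461" d="M19 249l-3 1 1 121 6-13 13-19 55-61-21-13z"/>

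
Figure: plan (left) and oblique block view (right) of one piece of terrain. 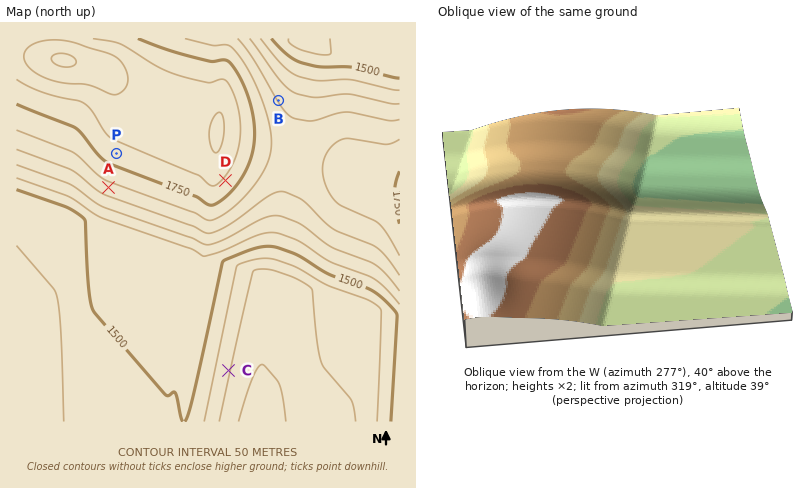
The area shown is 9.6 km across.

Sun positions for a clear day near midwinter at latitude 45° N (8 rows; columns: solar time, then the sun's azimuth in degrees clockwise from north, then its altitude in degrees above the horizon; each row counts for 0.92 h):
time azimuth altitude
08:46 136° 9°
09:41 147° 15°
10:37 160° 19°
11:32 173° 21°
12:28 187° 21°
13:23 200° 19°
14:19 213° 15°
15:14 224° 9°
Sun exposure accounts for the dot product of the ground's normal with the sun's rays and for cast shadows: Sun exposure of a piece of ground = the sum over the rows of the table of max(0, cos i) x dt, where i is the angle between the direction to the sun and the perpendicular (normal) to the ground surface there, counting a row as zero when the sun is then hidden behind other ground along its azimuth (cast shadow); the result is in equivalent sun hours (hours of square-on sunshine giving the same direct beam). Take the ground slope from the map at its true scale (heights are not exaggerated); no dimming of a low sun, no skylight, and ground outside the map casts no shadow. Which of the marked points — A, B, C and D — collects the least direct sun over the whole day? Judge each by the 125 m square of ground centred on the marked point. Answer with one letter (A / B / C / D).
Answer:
B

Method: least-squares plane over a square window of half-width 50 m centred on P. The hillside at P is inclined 5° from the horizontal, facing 202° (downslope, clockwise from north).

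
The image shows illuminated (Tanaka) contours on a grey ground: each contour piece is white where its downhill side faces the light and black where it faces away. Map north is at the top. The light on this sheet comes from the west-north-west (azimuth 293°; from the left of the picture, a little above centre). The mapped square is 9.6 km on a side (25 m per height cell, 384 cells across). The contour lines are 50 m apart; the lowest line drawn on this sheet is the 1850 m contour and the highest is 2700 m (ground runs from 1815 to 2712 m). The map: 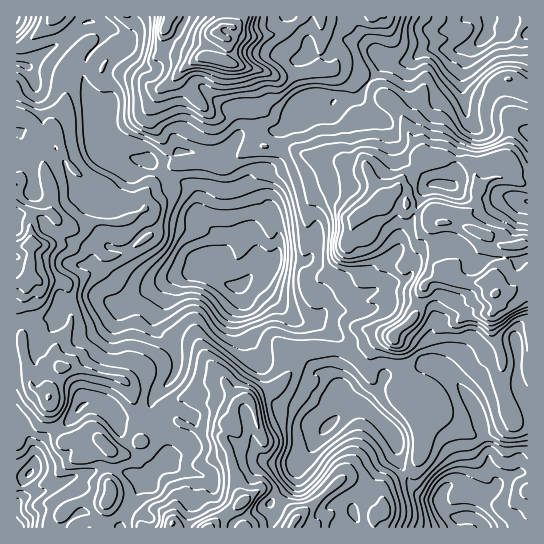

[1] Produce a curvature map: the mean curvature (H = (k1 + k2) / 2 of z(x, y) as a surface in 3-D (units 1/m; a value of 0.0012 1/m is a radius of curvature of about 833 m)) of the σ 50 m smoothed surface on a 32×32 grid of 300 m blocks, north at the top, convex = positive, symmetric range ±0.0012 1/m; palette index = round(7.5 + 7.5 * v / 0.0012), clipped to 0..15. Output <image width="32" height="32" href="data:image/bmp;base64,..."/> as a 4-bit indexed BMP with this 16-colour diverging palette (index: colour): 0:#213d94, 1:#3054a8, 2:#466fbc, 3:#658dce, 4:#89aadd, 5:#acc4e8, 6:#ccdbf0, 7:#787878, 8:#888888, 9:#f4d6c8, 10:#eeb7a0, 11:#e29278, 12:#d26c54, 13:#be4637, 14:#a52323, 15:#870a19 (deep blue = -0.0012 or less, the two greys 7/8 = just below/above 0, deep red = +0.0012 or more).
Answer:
<image width="32" height="32" href="data:image/bmp;base64,Qk12AgAAAAAAAHYAAAAoAAAAIAAAACAAAAABAAQAAAAAAAACAAATCwAAEwsAABAAAAAAAAAAlD0hAKhUMAC8b0YAzo1lAN2qiQDoxKwA8NvMAHh4eACIiIgAyNb0AKC37gB4kuIAVGzSADdGvgAjI6UAGQqHAFi1ZToPVuR2P2iE7JlRE5d7qm9zumQ98GrkRa6VC5qoiEdexRm4C5+gb6arSAd1TAKlFSR1VS1oQDr6eGxjhnOAi8rYc2eMZlQ4u4J+iKGEddqPLJaEyF/EQ5tyXWjGuUlS1yd5pK9NY2JZQamZc85s8DRbWWZrp1hpUzyZqSfIrOJFjDW3efanlFeqiJU4w8aYzuiTScxTq1ZKhnh0l8KlzHVpmDzWNIl3iWNSR5XhxaV3iYV9dYjLy2aft3VWgIZalVhJrGaro0ScrvR8G0BnPHRYda1jF1Z1ZDDJOI7muxsUhneLdFZptZh1jTVNyb6el3dUM0VGXLhnYy+trYmpEUmWdlZrdgtGlVeVyTNR7plmi7lFZ4gMZfujZlVYv4RLh4a5eoh5K3HnpUyH7ZeY13ibx0JmaSqC/pdrq4V1c6RnmKmFmXQrmGiqxcSVMYe1rIXVVWeYaod0q7ERy51qaZRGKcvsQ1iIfKR5lceLamsmhihENs2cu5uWjcur62iKOlS2eaNnRndlcqmHAGTJuyhfxjfJiWZlh2S2dyfLc4soG6dvQkdydEWeZ4ZoqHKbOErecmh0xjaFql2UfIcnmWqKNvJ+/8nsumdOdEn8c4paYtZ/2xA1RqgGRUNIh/o1tnJ4SK2ollpVSpeKUEZMxDFlTwn/kntqh71UdcOY"/>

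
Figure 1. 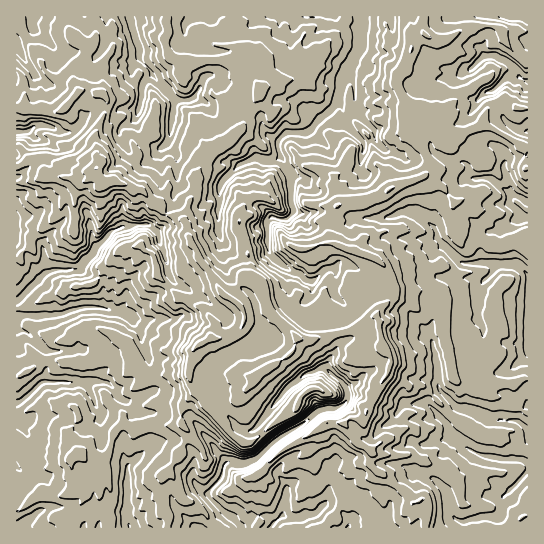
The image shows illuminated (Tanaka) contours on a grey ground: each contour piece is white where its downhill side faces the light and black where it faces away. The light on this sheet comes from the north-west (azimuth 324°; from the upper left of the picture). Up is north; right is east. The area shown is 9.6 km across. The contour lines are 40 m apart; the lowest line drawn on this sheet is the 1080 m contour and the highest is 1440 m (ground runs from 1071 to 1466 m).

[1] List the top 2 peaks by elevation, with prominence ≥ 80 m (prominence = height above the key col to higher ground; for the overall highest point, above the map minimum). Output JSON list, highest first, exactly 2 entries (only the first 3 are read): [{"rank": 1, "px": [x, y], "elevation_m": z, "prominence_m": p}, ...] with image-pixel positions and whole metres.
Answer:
[{"rank": 1, "px": [257, 377], "elevation_m": 1466, "prominence_m": 395}, {"rank": 2, "px": [97, 167], "elevation_m": 1441, "prominence_m": 120}]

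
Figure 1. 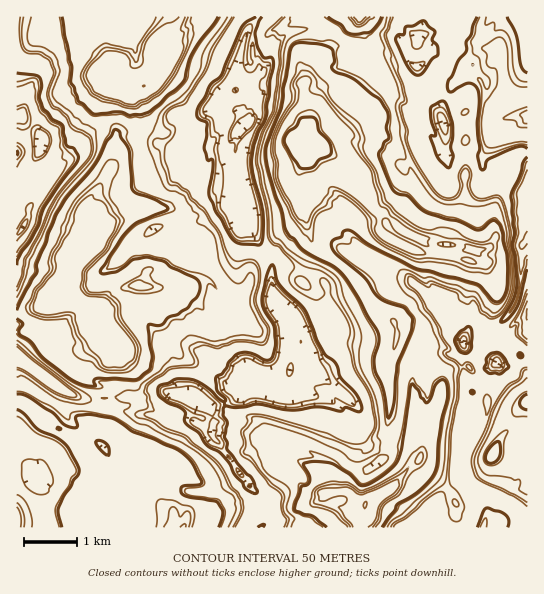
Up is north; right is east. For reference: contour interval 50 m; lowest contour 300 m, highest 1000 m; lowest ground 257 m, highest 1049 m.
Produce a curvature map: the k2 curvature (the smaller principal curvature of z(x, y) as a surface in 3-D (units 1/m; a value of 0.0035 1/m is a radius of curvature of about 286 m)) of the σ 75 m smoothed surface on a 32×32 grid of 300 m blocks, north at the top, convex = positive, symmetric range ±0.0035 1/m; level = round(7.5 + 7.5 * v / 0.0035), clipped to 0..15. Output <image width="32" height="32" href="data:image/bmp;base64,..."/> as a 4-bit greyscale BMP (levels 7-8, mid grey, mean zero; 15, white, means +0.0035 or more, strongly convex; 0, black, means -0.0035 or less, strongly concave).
<image width="32" height="32" href="data:image/bmp;base64,Qk12AgAAAAAAAHYAAAAoAAAAIAAAACAAAAABAAQAAAAAAAACAAATCwAAEwsAABAAAAAAAAAAAAAAABEREQAiIiIAMzMzAERERABVVVUAZmZmAHd3dwCIiIgAmZmZAKqqqgC7u7sAzMzMAN3d3QDu7u4A////AFdYd3dndYZGNEZohTZndHZnWHd3Z2Z3R0hnZ2ZjSGZUd0Z3Z3ciRjRUV3NpV0VUZ3d0d3d3hnNHhGZTNVdzRmd3VnV3iIZTd3VmVmN4g0pXZVd1d3ZlFnh3dkRldnNGVlh1iHRUVTZodUZ2Q2hzZWV3ZURWV2Q2ZlV2Y2Y2dGV4ZhBFRDE0ZFRmVSVmIpVVV3AodGdlVmR2ZnR1dyRUVUUFhliWZoRlN1ZWRnc3ZGMkZ3V4h0ZjZWZFSEdYR3E3c3VFh2RVV3eJNVdFZ4VFVUZ4dXhHd3ZndUN2VYh1RkYDeIdWNVeHZnMndGZkYkRXkGZ3NWdnh2aDWFNoVwRnZYB2d2IohkV0dFRXZENnZodwV3d4I0Z3dGRWhjNYiGeHcAdneGNXd4Q0d1dld3VnVoMlh4hXZWhkVWdldGZGVURjYniGV3Z0VkZ3djd0dFVmZHY3dnRVRmY3h2Z3dFZERmRGVGiEdXhmN3VleHR0ZVaHYFU3hHR3VThoiFVUVVZjaWBGRYVnaGE3mHV2dkcmhFUlZ1MTQ2ZWBHeFZYdHB3RTRoV2eHVFVmNlZkeFR0eEd0R2aHeHdUV0eHV3V0d2hmV0RYh2d2ZkYmdlVGdFdmZIRFdIgoh1VFZIeEd2RXdlWHhHdESIdlYnNVUkRFR3VUZnR3d3R2Z1NXdTaHRmd2V2"/>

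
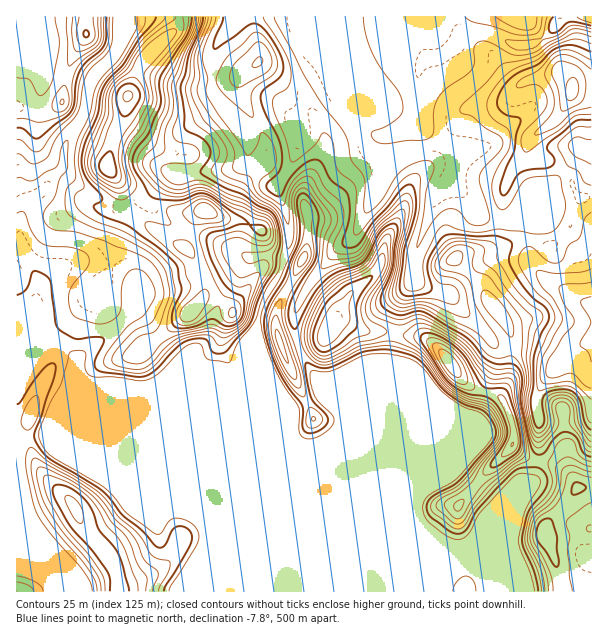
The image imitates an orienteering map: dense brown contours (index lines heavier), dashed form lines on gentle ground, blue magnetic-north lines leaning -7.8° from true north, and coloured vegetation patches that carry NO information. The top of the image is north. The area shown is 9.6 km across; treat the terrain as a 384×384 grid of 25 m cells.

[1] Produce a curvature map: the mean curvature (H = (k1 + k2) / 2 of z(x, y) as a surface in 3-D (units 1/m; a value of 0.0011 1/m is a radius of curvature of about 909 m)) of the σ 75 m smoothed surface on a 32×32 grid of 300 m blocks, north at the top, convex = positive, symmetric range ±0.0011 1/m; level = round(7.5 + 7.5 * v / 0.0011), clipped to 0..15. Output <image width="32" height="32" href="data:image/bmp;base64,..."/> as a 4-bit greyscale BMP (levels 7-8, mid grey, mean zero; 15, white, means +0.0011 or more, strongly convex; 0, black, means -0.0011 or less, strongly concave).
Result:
<image width="32" height="32" href="data:image/bmp;base64,Qk12AgAAAAAAAHYAAAAoAAAAIAAAACAAAAABAAQAAAAAAAACAAATCwAAEwsAABAAAAAAAAAAAAAAABEREQAiIiIAMzMzAERERABVVVUAZmZmAHd3dwCIiIgAmZmZAKqqqgC7u7sAzMzMAN3d3QDu7u4A////AKd1W5lWd3d3eIiHd4h3OadnZJt4pXd3eHd3d3d3dzuWd0i6hopnd3h3h3d3Z3WNdnWMmXR6Z3d3iHd3ZaR1nmhmrKZHd3d3d3d3d2z1V1uWSdx0d3d3d3d3d3dnvUVEul6jR3d4iHd3d3d3dizSRbp4Nnd3d3d3d3d3d3dy/3imhHd3d3d3d3Zmd3d3dg9F1bZ3iHd3d3d193d3d3QfEMKJZ3d3d3d3dZV3d3Umzwn1amdlRXd3dz9Hd3di/p9SdWmGm8lHdnZuFTZ1DPhKcmd3Zlm8cklD876FVp+1KIZnd4h1iLlKYPDNq8rqVFuHd3eImFWPm/DwjKVmtUW6m3eGiZhlWLiylTzZQEQ5t3ZWh3eIZWmnbQ4Gv8E6eZdVeHd2d2V6lVc8wjbyPeh2WYhod2Z5ulNMktQT9SepqYmIaYeJqWisv4PZYt4nZFZ2l2eKh3er+pYr14NPVnaId3l1dlyoRIRzC5aWSoZ3mlaId1X/U0ZUWYSnd2eod3uJiGlGvEaKumikeHd3eHdXp1VqQ5yYVpdphnl3d3eHZrtlicFbuHd1eWeHaIh3l5hot4b0TvqGRpZXh3iId4iadMl2phnHZliph3eIeHh2aqm5d4ogvZYnnKZ3h3h3d4dq2Hdd0l3pJXx2eId4eGhzJKl3W8JFr3RoV3h3d4h3etM0"/>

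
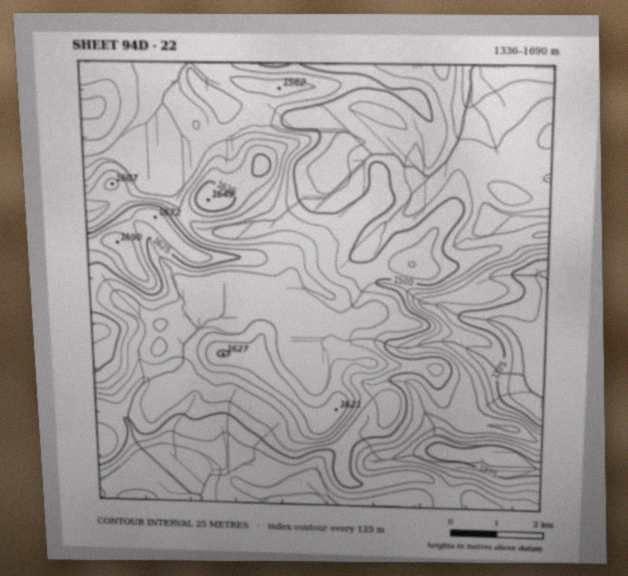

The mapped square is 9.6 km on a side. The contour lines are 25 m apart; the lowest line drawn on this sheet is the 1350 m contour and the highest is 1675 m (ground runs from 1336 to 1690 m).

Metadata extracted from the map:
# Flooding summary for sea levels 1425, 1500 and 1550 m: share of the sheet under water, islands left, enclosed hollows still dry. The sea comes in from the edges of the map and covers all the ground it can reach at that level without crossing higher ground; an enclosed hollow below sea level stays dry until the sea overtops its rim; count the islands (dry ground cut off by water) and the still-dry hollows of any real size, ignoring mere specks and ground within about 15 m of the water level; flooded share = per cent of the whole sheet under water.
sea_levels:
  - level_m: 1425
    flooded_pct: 10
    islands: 0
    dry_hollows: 0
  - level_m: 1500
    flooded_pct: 46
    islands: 0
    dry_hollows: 0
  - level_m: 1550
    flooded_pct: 70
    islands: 0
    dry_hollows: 0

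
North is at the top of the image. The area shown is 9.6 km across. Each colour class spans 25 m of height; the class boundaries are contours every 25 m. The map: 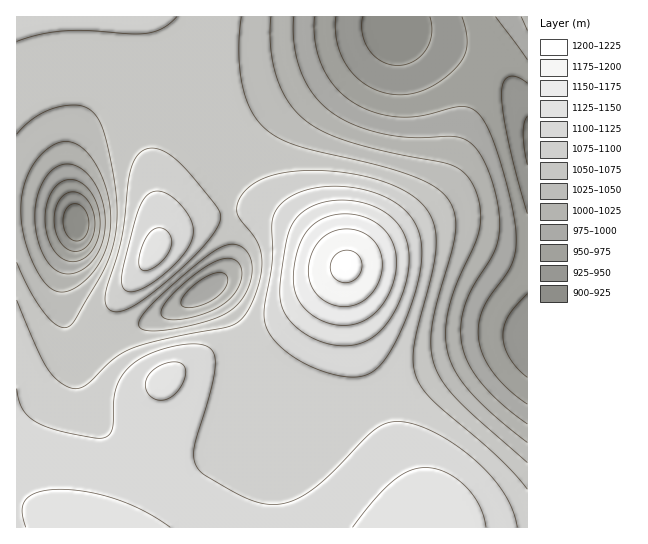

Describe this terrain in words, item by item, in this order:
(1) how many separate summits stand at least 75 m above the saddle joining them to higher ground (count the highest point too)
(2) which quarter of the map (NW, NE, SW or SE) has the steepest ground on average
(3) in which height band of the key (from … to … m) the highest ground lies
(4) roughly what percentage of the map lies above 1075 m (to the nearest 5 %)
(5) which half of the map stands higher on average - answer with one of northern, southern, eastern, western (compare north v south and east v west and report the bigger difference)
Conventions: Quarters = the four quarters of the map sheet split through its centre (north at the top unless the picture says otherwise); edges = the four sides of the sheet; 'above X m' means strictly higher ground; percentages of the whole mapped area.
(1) There is 1 summit with 75 m or more of prominence.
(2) The steepest ground, on average, is in the north-east quarter.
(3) The highest point is somewhere between 1200 and 1225 m.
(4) Roughly 50 % of the ground is higher than 1075 m.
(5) Taken as a whole, the southern half is higher than the northern.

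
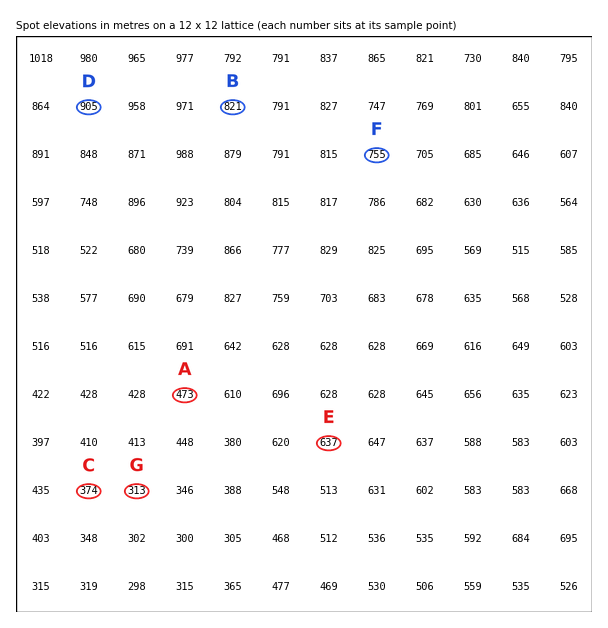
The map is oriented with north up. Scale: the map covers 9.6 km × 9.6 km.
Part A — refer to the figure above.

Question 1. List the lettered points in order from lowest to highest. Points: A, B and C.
C A B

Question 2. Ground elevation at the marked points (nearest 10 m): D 910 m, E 640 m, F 760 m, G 310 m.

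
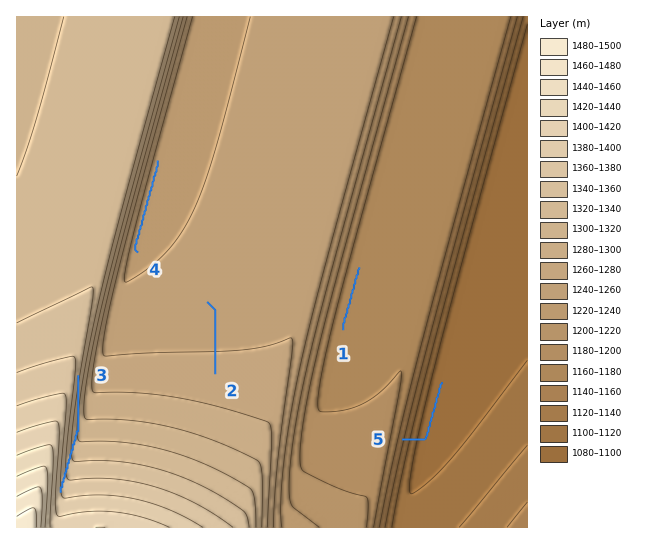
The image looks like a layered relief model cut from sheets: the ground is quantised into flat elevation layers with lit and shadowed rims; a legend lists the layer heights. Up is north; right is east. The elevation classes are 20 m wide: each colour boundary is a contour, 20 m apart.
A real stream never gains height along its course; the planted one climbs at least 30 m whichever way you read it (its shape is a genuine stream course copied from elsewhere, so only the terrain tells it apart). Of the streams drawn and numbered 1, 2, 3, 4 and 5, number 3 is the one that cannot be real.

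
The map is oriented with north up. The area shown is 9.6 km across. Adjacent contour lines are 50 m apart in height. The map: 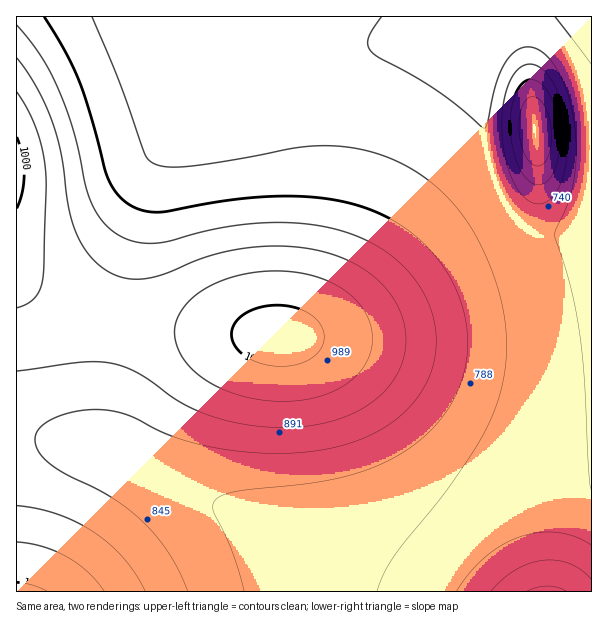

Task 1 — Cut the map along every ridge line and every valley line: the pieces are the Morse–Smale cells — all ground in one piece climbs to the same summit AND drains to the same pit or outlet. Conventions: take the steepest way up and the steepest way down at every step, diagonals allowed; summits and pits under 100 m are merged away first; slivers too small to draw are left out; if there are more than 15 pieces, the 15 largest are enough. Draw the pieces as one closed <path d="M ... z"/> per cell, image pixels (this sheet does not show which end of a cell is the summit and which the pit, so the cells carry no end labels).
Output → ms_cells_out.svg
<path d="M512 16l-495 0-1 425 47 1 54 14 26 14 55 28 50 18 46 12 92 50 43 14 5-1 8-16 20-27 38-36 36-19 24-7 30-4 2-2 0-256-35 12-17-1-12-6-17-17-9-15-10-27-6-26-4-25 0-26 4-24 7-25z"/><path d="M51 440l-35 3 1 149 411-1-18-3-24-10-92-50-46-12-50-18-55-28-26-14-31-10z"/><path d="M591 16l-78 0-15 19-12 34-4 24 0 26 6 40 8 24 12 24 10 14 15 11 13 4 17-1 29-13z"/><path d="M591 481l-31 5-24 7-36 19-38 36-20 27-8 16 157 1z"/>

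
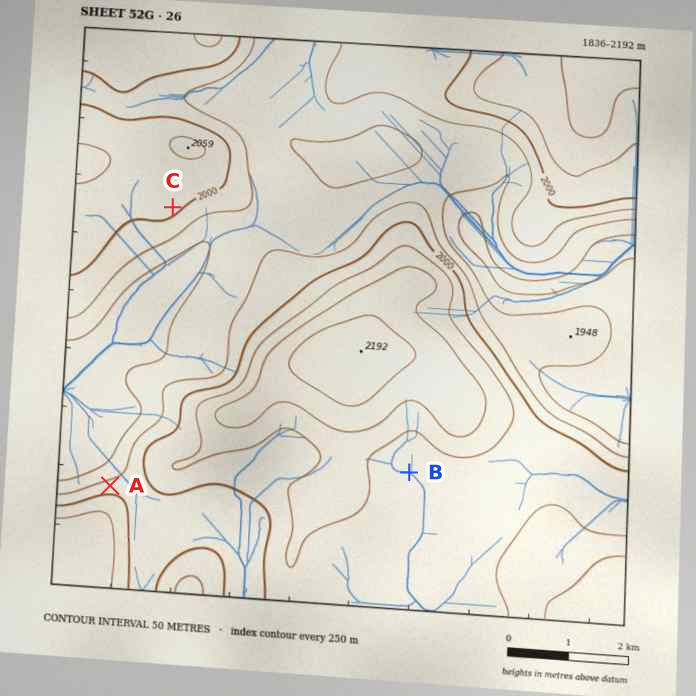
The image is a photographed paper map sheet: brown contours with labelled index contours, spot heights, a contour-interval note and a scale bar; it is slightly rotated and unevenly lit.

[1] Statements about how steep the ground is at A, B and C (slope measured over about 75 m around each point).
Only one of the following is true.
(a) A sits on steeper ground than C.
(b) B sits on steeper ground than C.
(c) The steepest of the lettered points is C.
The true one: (a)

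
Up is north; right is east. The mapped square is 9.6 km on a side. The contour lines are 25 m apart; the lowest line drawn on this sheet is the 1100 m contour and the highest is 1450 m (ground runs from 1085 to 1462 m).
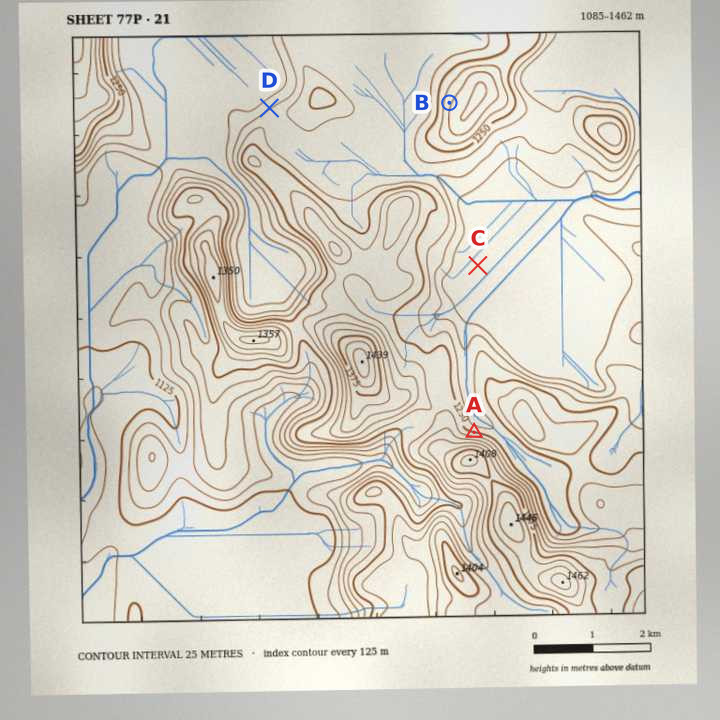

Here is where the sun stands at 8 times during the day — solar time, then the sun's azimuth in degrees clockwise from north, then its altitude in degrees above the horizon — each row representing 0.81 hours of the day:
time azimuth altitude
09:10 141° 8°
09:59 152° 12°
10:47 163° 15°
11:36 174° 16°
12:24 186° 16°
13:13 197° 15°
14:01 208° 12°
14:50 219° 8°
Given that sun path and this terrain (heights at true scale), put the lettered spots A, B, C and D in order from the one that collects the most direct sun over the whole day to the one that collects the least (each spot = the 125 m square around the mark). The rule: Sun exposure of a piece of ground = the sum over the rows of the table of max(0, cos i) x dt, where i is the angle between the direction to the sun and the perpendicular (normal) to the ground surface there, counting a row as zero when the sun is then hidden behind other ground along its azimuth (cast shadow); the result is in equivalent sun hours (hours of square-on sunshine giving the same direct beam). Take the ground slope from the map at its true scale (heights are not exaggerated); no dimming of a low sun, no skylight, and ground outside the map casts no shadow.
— C > B > D > A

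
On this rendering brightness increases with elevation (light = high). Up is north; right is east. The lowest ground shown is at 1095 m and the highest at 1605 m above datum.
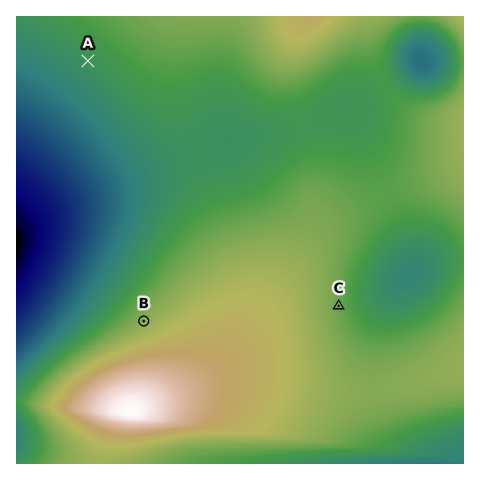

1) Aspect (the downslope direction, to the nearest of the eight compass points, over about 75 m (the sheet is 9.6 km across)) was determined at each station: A SW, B NW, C E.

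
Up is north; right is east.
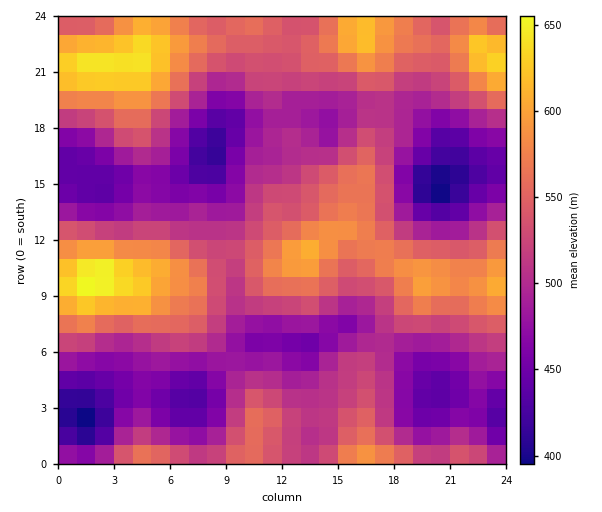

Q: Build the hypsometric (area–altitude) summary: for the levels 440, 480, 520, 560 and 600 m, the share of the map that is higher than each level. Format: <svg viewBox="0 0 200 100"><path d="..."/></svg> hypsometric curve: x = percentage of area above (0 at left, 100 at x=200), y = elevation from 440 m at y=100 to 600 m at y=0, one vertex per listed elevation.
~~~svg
<svg viewBox="0 0 200 100"><path d="M186 100l-39-25-51-25-48-25-31-25"/></svg>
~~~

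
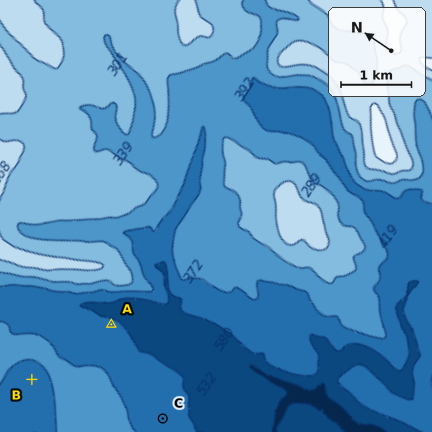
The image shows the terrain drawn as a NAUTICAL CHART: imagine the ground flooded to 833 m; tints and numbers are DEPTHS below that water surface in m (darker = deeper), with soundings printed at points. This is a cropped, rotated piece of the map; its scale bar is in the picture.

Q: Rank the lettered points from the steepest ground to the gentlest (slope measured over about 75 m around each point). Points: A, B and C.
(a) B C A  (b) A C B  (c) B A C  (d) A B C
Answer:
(b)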